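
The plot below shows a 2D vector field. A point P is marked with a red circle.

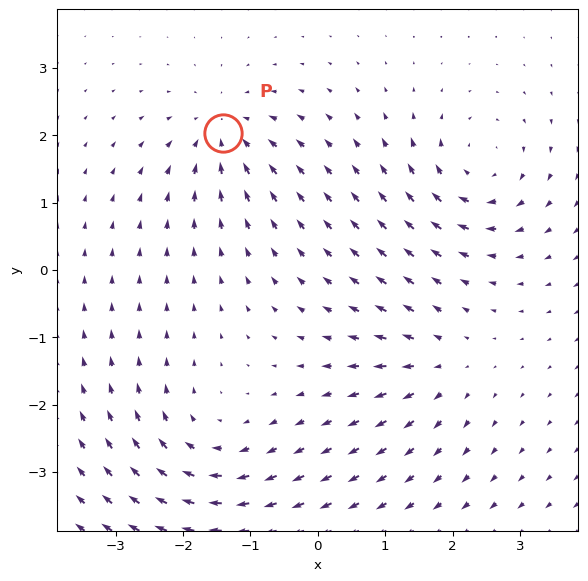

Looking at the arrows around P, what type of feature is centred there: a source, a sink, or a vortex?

sink

At P (-1.4, 2.0) the arrows converge inward. Divergence about -5, curl ≈0 — negative divergence with near-zero curl is a sink.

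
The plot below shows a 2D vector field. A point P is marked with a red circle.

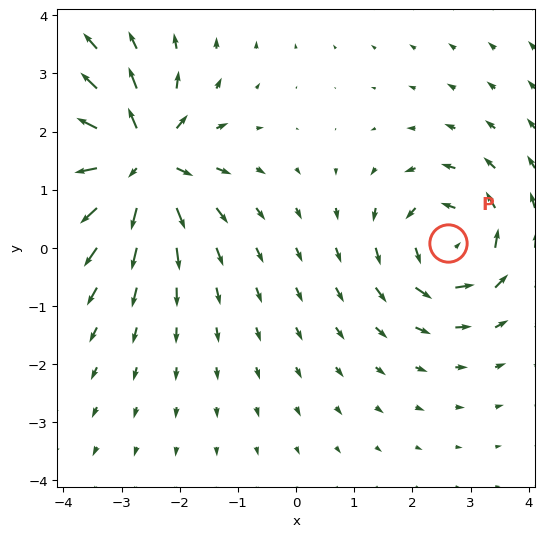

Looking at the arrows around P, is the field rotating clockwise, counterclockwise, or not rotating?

counterclockwise

Near P at (2.6, 0.1) the arrows circulate counterclockwise. The curl (z-component) there is about +4; positive curl means counterclockwise rotation.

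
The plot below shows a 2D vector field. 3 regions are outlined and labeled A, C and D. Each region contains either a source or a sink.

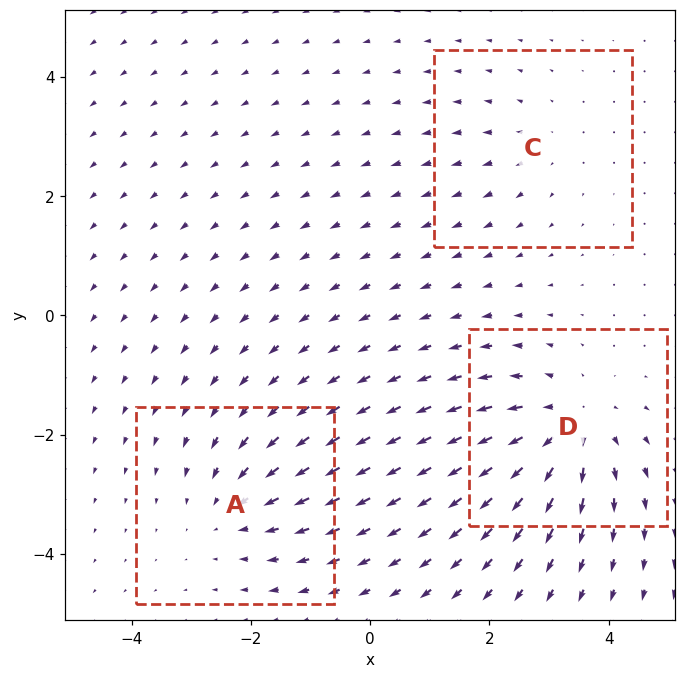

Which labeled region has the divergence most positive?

Divergence at each region's feature centre — A: about -3, C: about +2, D: about +4. Region D is most positive.

D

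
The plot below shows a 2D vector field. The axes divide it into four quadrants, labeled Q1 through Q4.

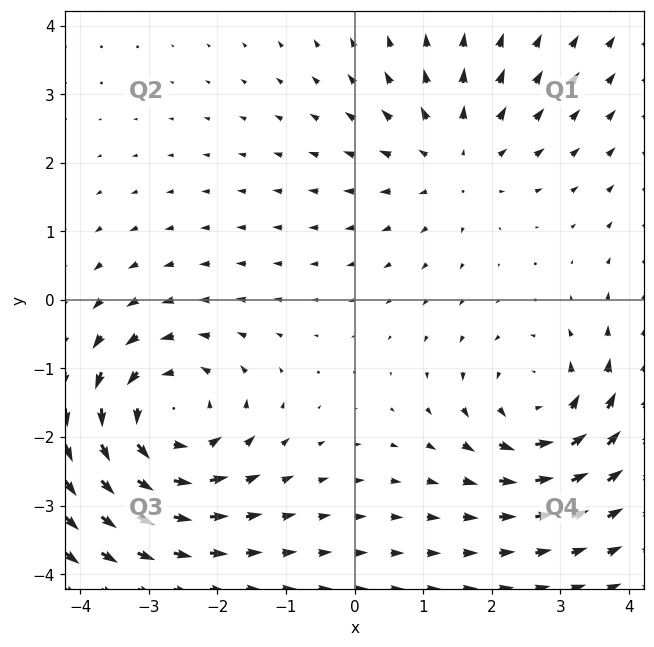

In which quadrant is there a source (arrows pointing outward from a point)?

Q1

The source sits at approximately (1.5, 2.0), which lies in quadrant Q1. The divergence there is about +3, positive as expected for a source.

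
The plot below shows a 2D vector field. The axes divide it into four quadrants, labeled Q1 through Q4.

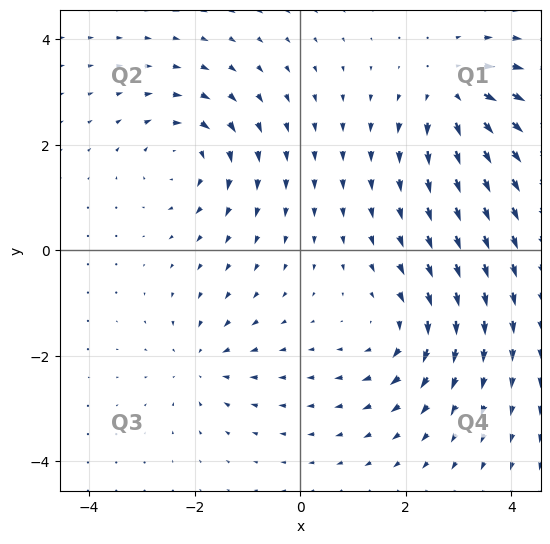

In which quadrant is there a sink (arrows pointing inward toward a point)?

Q3

The sink sits at approximately (-1.9, -2.1), which lies in quadrant Q3. The divergence there is about -4, negative as expected for a sink.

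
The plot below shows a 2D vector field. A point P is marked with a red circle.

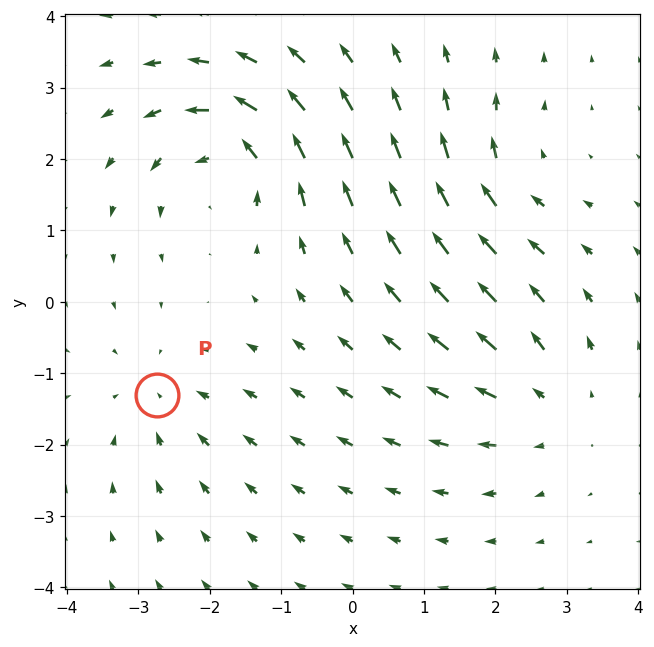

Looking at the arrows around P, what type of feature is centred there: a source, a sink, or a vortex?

sink

At P (-2.7, -1.3) the arrows converge inward. Divergence about -3, curl ≈0 — negative divergence with near-zero curl is a sink.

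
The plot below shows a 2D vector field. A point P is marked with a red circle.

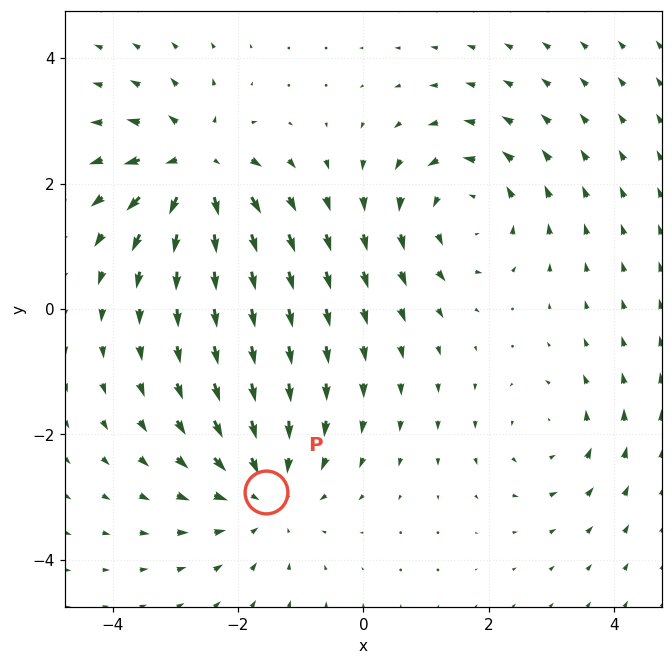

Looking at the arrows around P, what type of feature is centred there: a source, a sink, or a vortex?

At P (-1.6, -2.9) the arrows converge inward. Divergence about -4, curl ≈0 — negative divergence with near-zero curl is a sink.

sink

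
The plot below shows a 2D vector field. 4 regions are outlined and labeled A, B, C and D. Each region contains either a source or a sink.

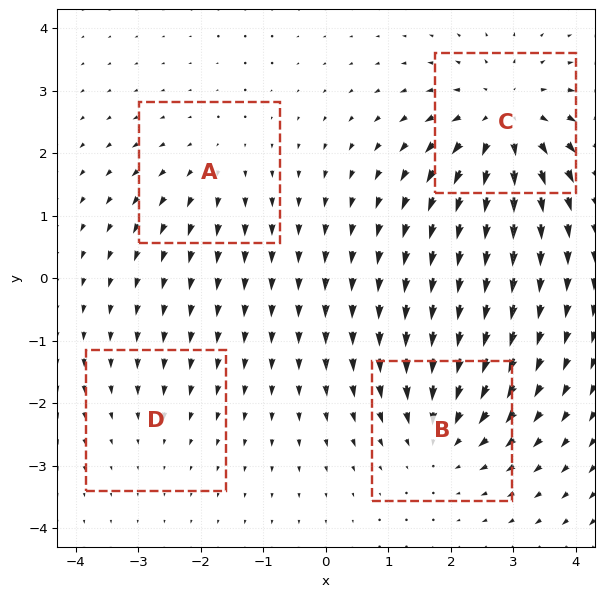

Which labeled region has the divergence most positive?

Divergence at each region's feature centre — A: about +3, B: about -5, C: about +7, D: about -2. Region C is most positive.

C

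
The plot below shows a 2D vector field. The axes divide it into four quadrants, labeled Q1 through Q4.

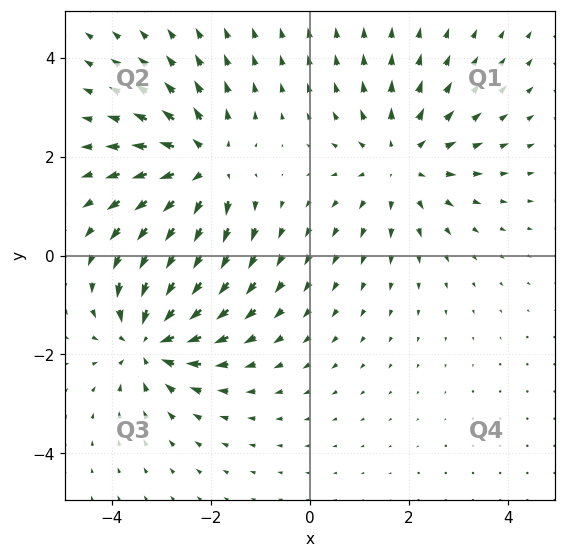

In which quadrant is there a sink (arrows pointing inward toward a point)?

The sink sits at approximately (-3.2, -1.7), which lies in quadrant Q3. The divergence there is about -5, negative as expected for a sink.

Q3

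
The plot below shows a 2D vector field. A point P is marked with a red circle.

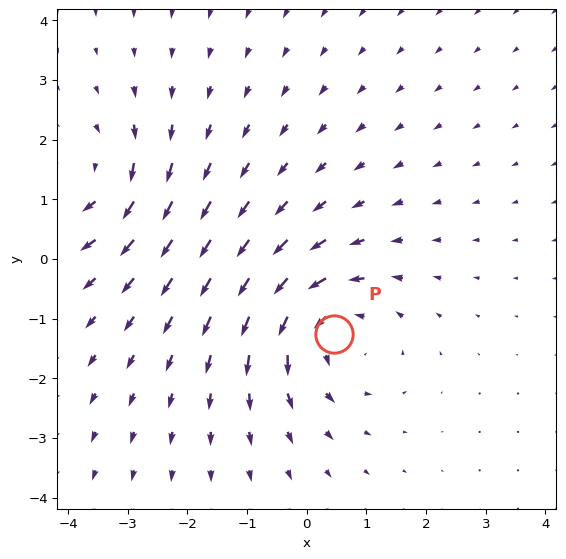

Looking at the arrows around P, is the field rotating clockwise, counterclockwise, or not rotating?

Near P at (0.5, -1.3) the arrows circulate counterclockwise. The curl (z-component) there is about +4; positive curl means counterclockwise rotation.

counterclockwise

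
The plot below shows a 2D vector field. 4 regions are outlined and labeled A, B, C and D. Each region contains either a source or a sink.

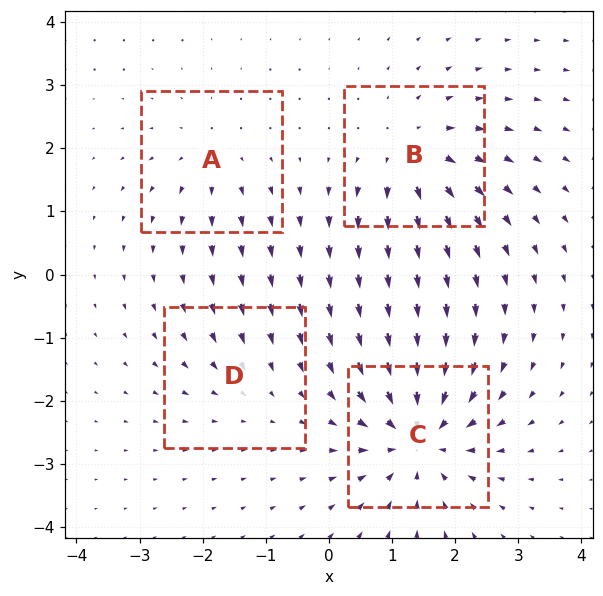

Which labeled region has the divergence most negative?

C

Divergence at each region's feature centre — A: about +4, B: about +6, C: about -8, D: about -2. Region C is most negative.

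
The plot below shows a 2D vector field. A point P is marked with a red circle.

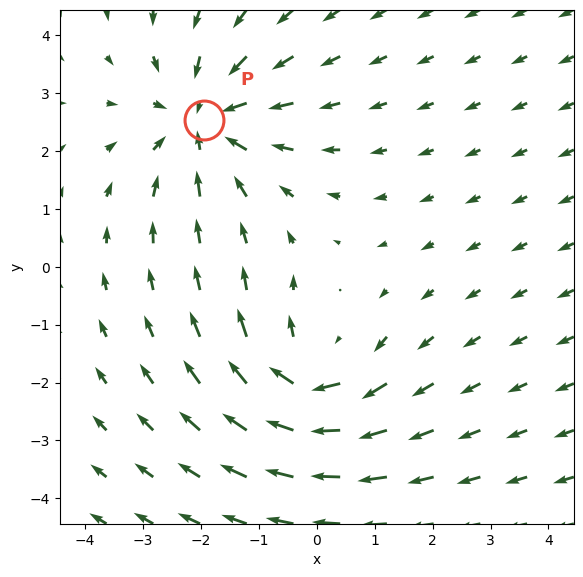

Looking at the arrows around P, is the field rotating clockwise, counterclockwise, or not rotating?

Near P at (-1.9, 2.5) the arrows show no circulation. The curl there is ≈0.

not rotating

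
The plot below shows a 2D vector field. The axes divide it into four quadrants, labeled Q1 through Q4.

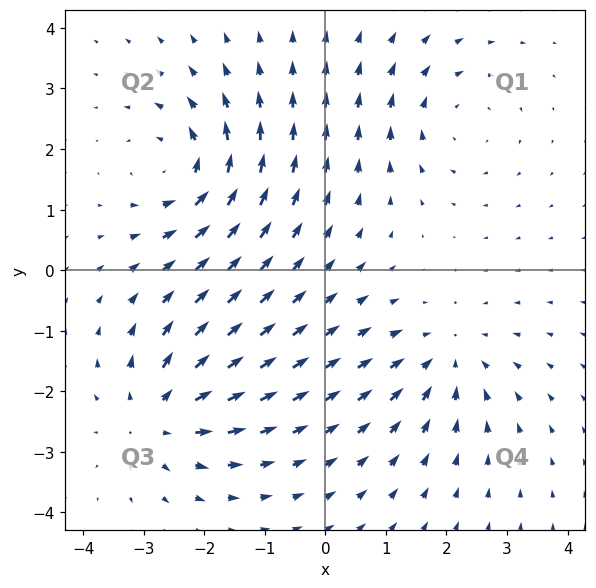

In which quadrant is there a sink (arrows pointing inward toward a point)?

Q4

The sink sits at approximately (2.0, -1.5), which lies in quadrant Q4. The divergence there is about -4, negative as expected for a sink.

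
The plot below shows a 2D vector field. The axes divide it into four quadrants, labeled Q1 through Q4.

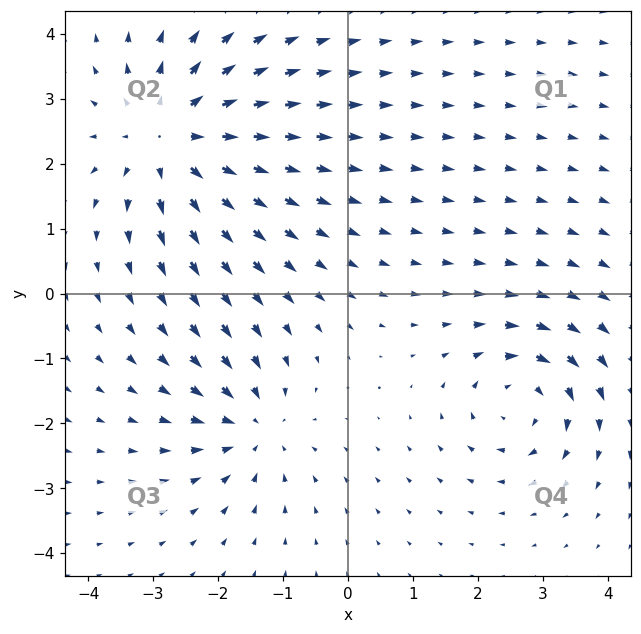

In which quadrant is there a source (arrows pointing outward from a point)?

The source sits at approximately (-2.7, 2.4), which lies in quadrant Q2. The divergence there is about +4, positive as expected for a source.

Q2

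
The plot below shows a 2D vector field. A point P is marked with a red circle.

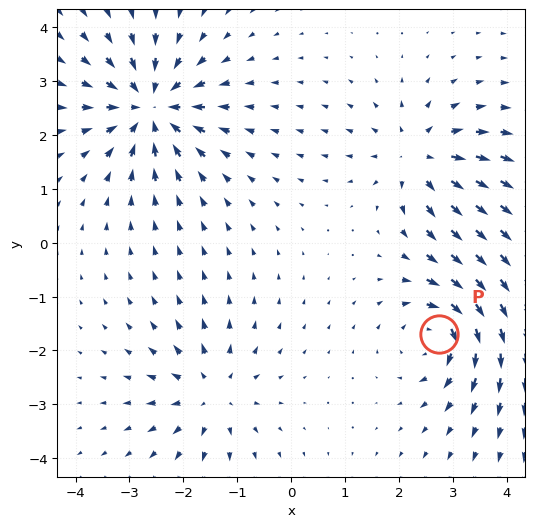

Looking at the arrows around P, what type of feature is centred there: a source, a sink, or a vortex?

At P (2.7, -1.7) the arrows circulate clockwise. Divergence ≈0, curl about -5 — near-zero divergence with nonzero curl is a vortex.

vortex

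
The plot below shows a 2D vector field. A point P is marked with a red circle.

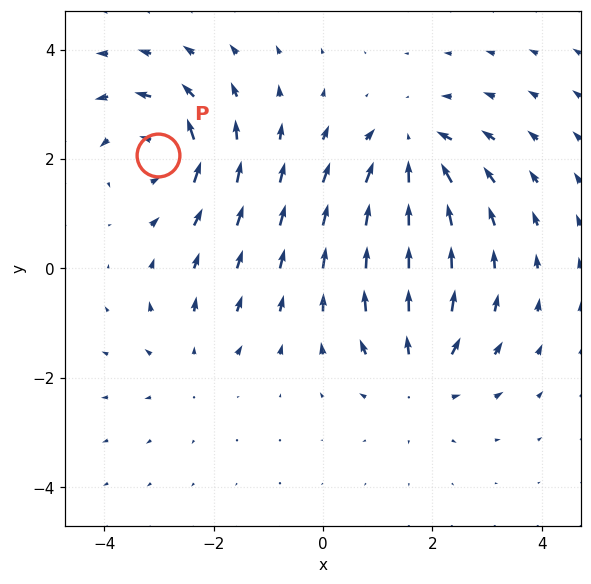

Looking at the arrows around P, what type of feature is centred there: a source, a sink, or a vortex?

vortex

At P (-3.0, 2.1) the arrows circulate counterclockwise. Divergence ≈0, curl about +6 — near-zero divergence with nonzero curl is a vortex.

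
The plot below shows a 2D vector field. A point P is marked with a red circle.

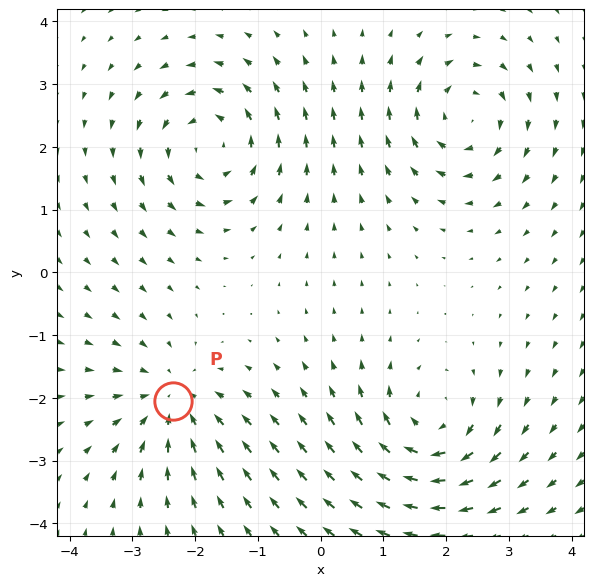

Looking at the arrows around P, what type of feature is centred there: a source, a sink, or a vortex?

sink

At P (-2.4, -2.0) the arrows converge inward. Divergence about -4, curl ≈0 — negative divergence with near-zero curl is a sink.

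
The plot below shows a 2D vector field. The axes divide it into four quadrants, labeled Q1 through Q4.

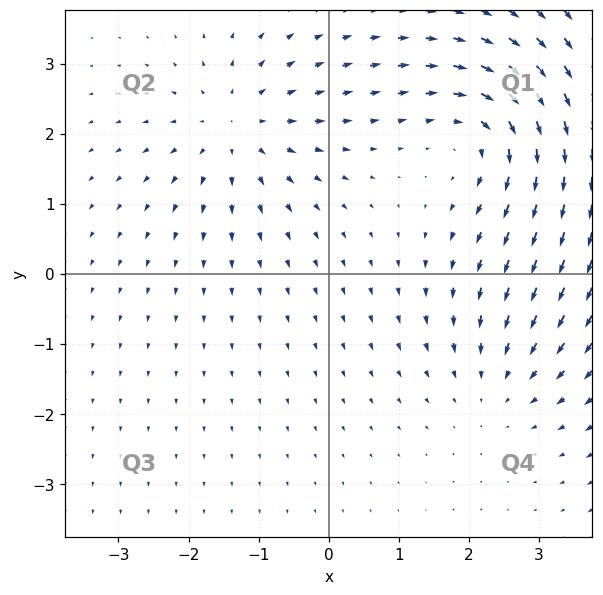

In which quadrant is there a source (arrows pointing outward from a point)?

The source sits at approximately (-1.3, 2.1), which lies in quadrant Q2. The divergence there is about +4, positive as expected for a source.

Q2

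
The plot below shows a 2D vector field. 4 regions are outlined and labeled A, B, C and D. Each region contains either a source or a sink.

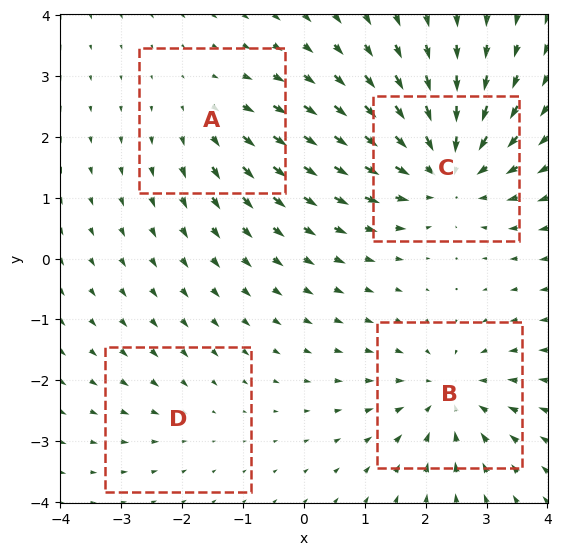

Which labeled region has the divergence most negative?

C

Divergence at each region's feature centre — A: about +3, B: about -5, C: about -6, D: about -2. Region C is most negative.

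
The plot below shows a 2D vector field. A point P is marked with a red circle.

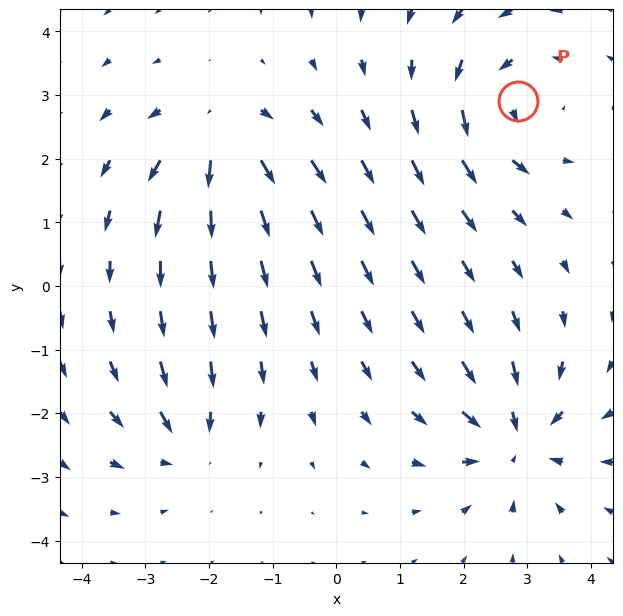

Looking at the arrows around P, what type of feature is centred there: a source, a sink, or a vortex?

At P (2.8, 2.9) the arrows circulate counterclockwise. Divergence ≈0, curl about +4 — near-zero divergence with nonzero curl is a vortex.

vortex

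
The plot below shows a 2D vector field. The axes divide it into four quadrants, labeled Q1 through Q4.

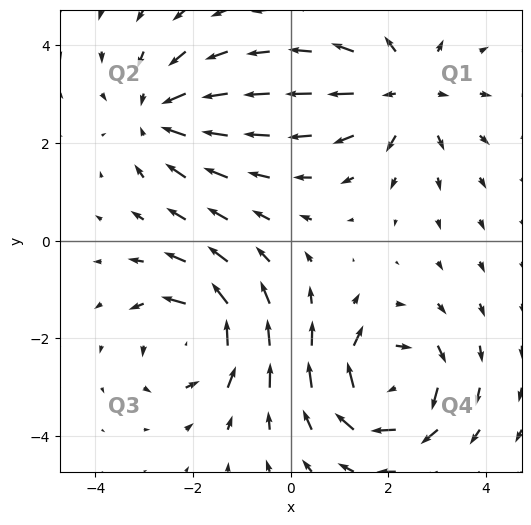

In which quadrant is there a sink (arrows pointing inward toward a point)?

Q2

The sink sits at approximately (-2.7, 2.6), which lies in quadrant Q2. The divergence there is about -4, negative as expected for a sink.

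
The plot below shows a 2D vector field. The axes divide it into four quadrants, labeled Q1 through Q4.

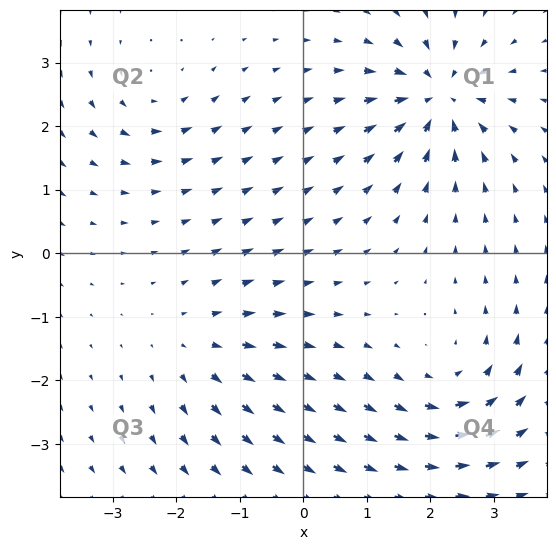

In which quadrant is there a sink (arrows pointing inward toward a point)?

The sink sits at approximately (2.1, 2.5), which lies in quadrant Q1. The divergence there is about -6, negative as expected for a sink.

Q1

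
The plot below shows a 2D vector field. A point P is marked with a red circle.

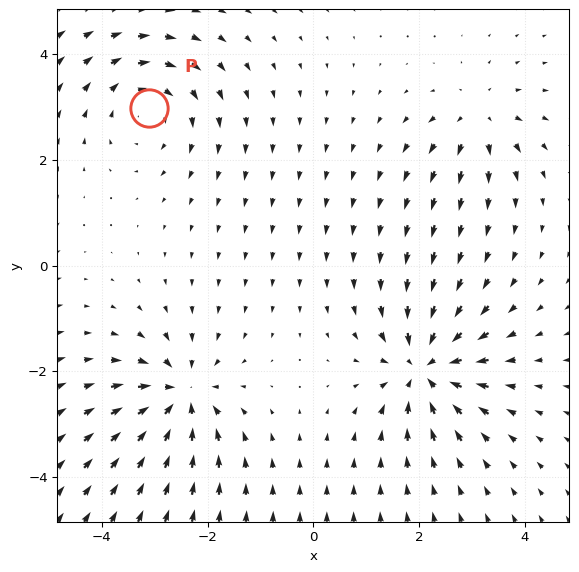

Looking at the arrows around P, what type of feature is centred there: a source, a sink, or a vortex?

At P (-3.1, 3.0) the arrows circulate clockwise. Divergence ≈0, curl about -4 — near-zero divergence with nonzero curl is a vortex.

vortex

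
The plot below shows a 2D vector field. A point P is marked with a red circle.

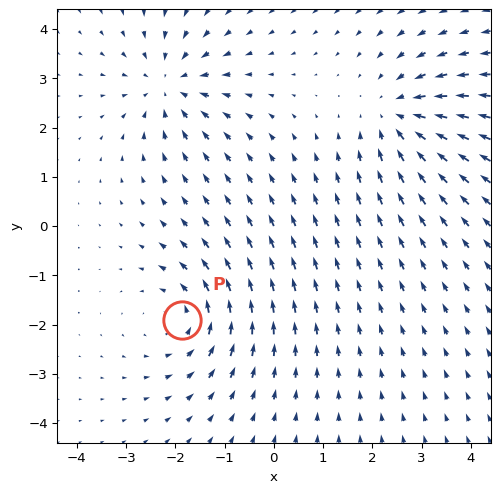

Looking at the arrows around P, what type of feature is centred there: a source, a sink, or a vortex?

At P (-1.9, -1.9) the arrows circulate counterclockwise. Divergence ≈0, curl about +5 — near-zero divergence with nonzero curl is a vortex.

vortex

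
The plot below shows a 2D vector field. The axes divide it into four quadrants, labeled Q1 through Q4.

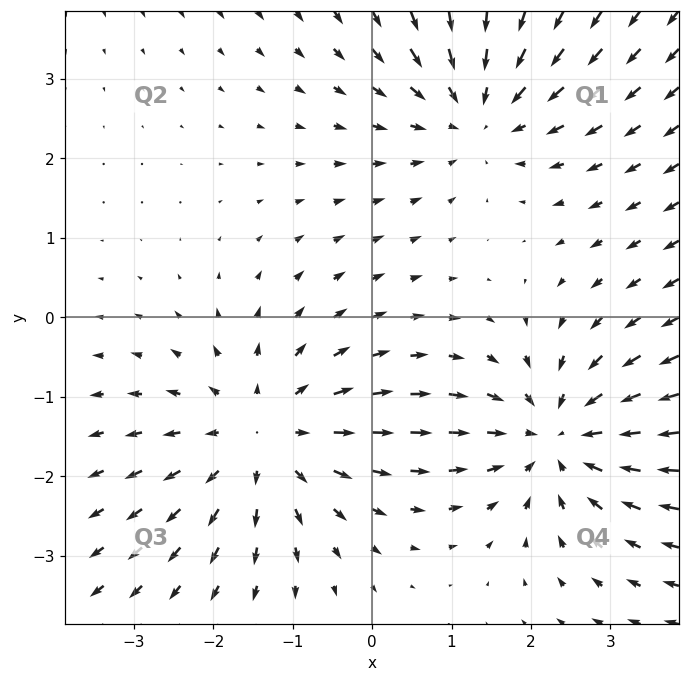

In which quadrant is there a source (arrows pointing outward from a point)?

Q3

The source sits at approximately (-1.4, -1.5), which lies in quadrant Q3. The divergence there is about +3, positive as expected for a source.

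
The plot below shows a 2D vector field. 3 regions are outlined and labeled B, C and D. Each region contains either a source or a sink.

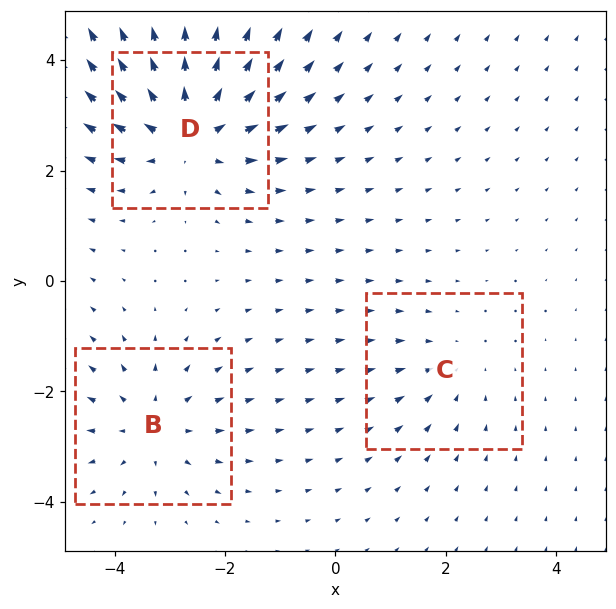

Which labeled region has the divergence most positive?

D

Divergence at each region's feature centre — B: about +3, C: about -2, D: about +5. Region D is most positive.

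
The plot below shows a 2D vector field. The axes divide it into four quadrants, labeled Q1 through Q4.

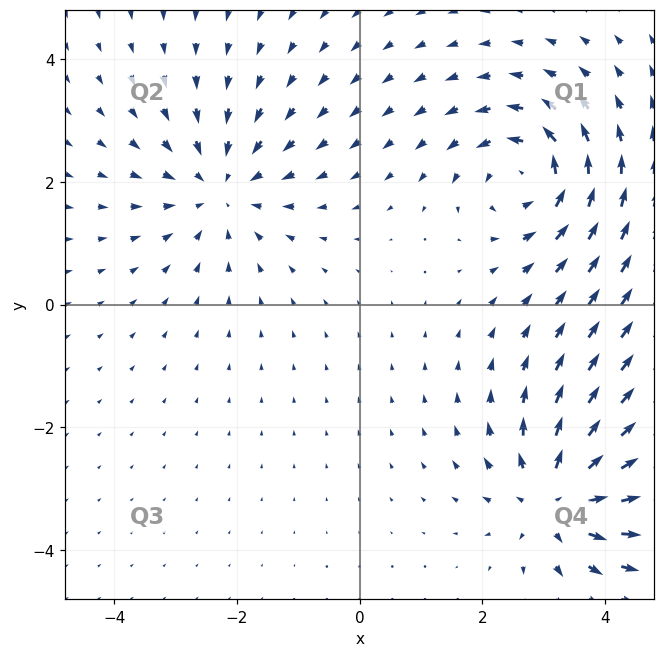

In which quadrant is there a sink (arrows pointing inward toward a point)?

The sink sits at approximately (-2.3, 1.9), which lies in quadrant Q2. The divergence there is about -4, negative as expected for a sink.

Q2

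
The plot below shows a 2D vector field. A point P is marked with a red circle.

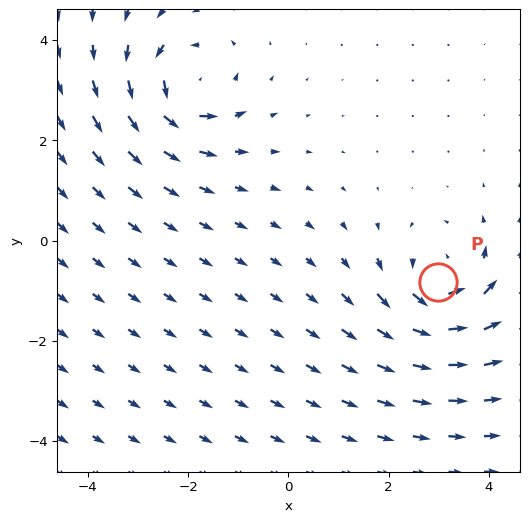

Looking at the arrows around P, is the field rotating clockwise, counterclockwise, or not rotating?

counterclockwise

Near P at (3.0, -0.8) the arrows circulate counterclockwise. The curl (z-component) there is about +5; positive curl means counterclockwise rotation.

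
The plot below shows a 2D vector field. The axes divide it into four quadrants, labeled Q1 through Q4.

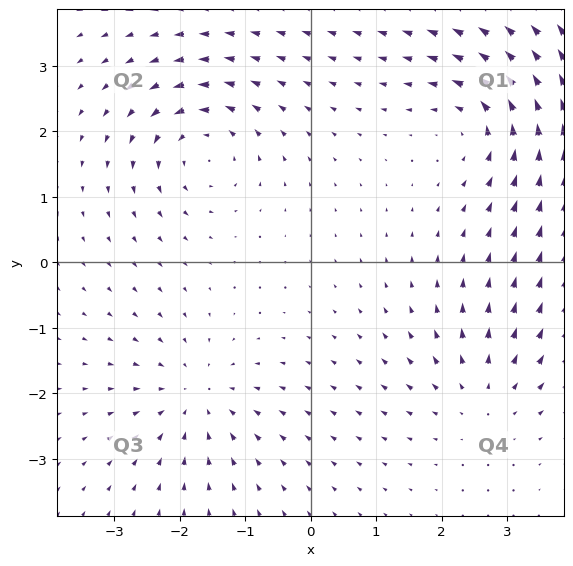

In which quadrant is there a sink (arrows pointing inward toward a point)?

The sink sits at approximately (-1.8, -2.1), which lies in quadrant Q3. The divergence there is about -3, negative as expected for a sink.

Q3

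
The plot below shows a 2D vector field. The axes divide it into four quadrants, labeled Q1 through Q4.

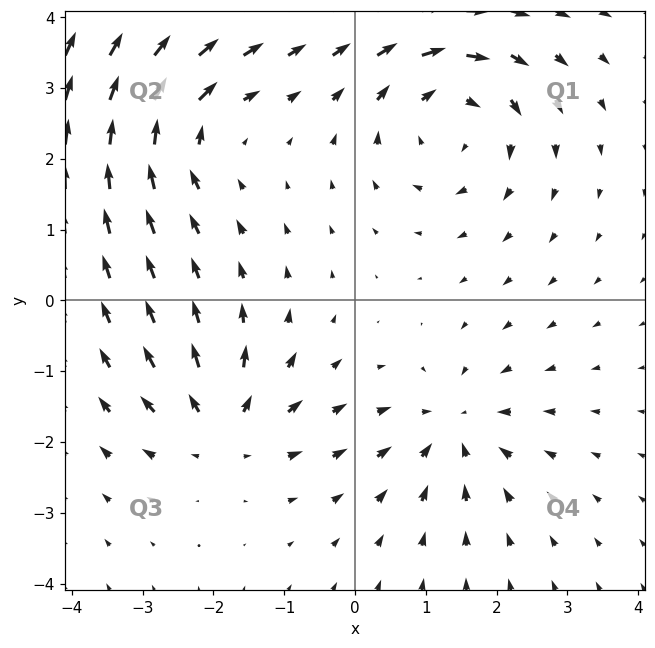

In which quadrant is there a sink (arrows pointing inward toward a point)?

The sink sits at approximately (1.4, -1.8), which lies in quadrant Q4. The divergence there is about -4, negative as expected for a sink.

Q4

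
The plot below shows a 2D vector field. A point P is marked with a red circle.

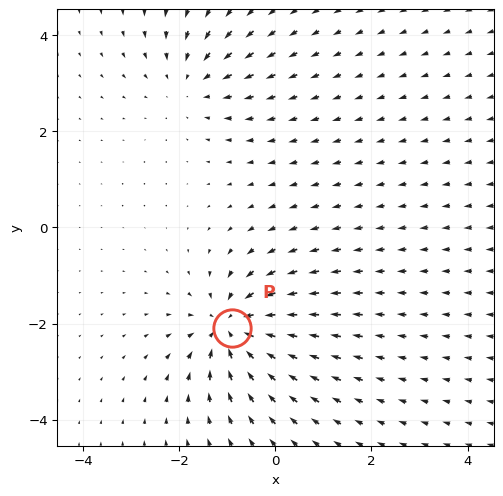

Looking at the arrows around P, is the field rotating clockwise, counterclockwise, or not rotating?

Near P at (-0.9, -2.1) the arrows show no circulation. The curl there is ≈0.

not rotating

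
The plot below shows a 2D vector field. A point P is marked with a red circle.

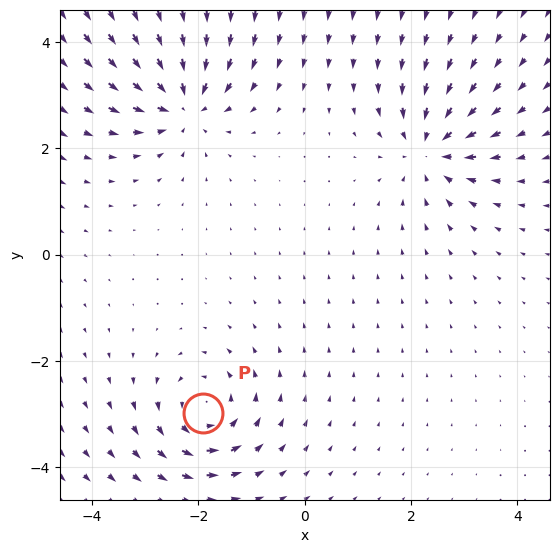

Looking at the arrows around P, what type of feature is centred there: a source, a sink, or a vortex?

At P (-1.9, -3.0) the arrows circulate counterclockwise. Divergence ≈0, curl about +5 — near-zero divergence with nonzero curl is a vortex.

vortex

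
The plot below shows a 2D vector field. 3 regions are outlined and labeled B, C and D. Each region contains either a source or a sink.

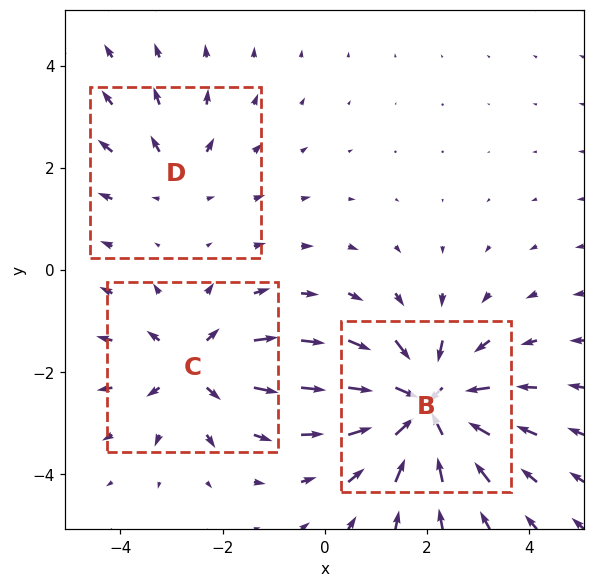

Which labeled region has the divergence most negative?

Divergence at each region's feature centre — B: about -5, C: about +3, D: about +2. Region B is most negative.

B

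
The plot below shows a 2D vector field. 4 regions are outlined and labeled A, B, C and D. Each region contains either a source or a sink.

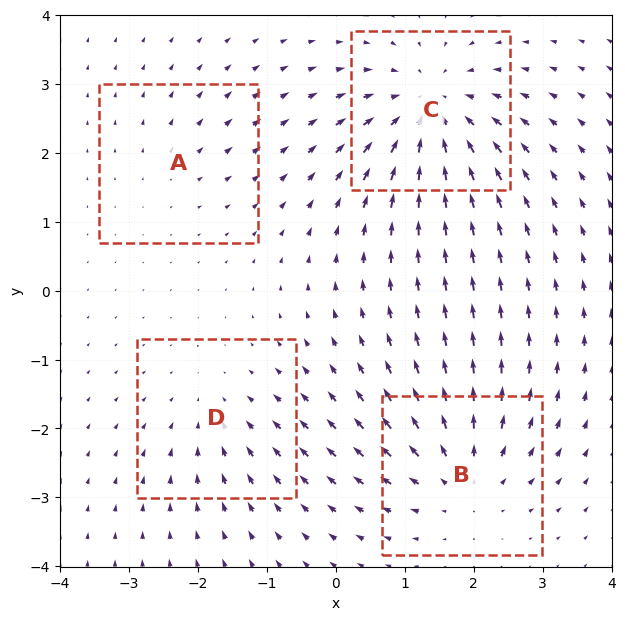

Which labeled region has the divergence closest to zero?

Divergence at each region's feature centre — A: about +2, B: about +5, C: about -6, D: about -3. Region A is closest to zero.

A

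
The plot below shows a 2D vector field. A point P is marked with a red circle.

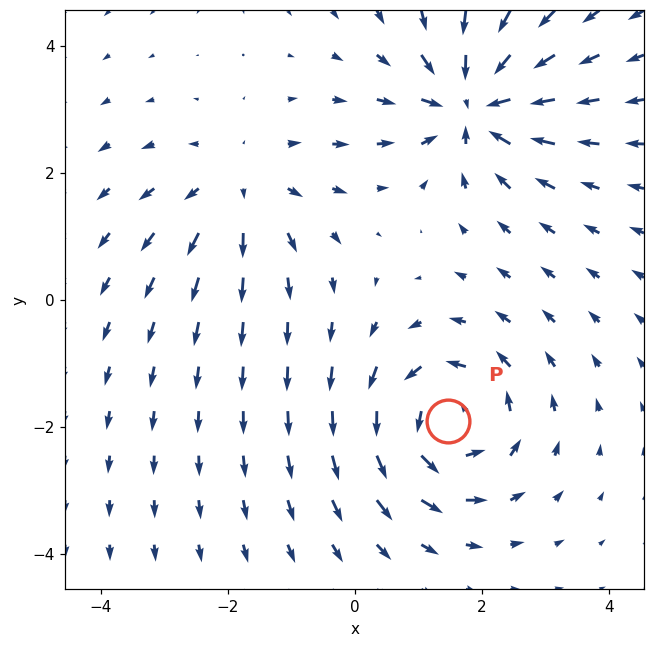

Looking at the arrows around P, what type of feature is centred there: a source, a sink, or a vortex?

vortex

At P (1.5, -1.9) the arrows circulate counterclockwise. Divergence ≈0, curl about +5 — near-zero divergence with nonzero curl is a vortex.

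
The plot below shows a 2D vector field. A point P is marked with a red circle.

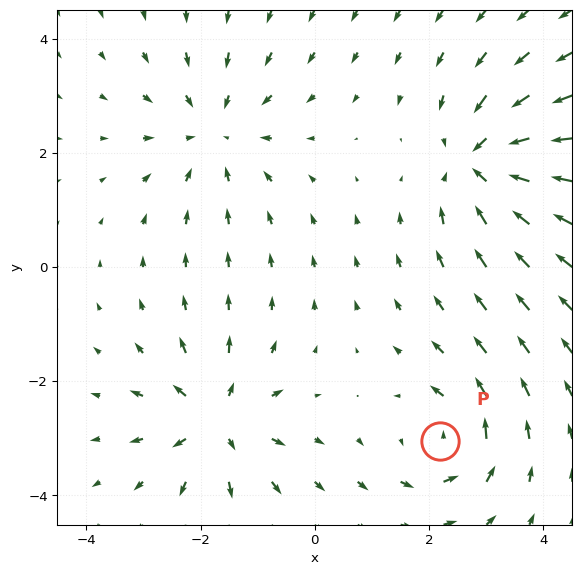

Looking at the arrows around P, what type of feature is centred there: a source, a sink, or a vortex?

At P (2.2, -3.1) the arrows circulate counterclockwise. Divergence ≈0, curl about +4 — near-zero divergence with nonzero curl is a vortex.

vortex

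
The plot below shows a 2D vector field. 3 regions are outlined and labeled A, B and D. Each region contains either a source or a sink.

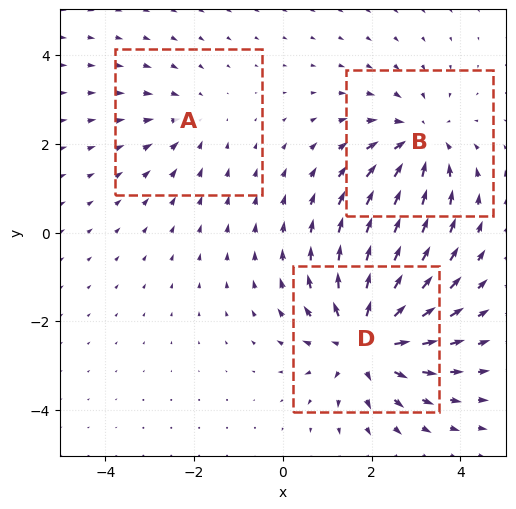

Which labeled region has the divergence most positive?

Divergence at each region's feature centre — A: about -2, B: about -3, D: about +4. Region D is most positive.

D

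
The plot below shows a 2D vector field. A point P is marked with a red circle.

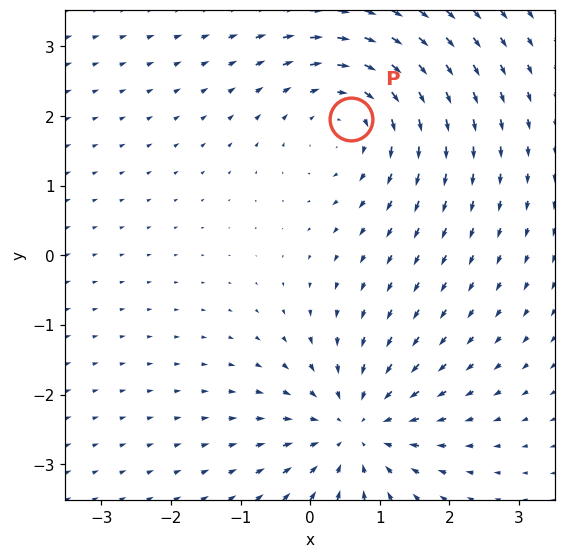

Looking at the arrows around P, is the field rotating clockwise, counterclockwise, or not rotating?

Near P at (0.6, 2.0) the arrows circulate clockwise. The curl (z-component) there is about -3; negative curl means clockwise rotation.

clockwise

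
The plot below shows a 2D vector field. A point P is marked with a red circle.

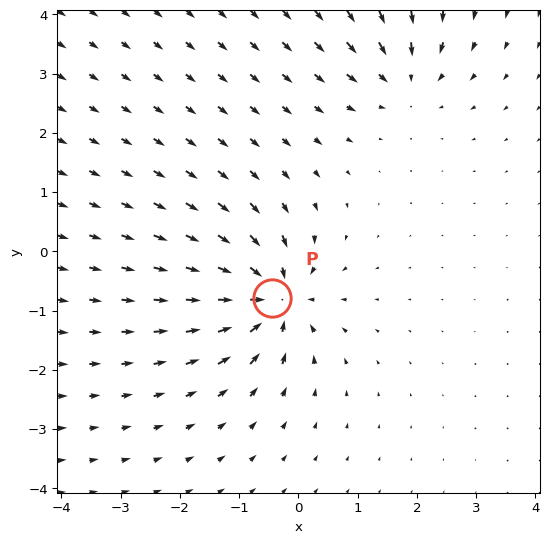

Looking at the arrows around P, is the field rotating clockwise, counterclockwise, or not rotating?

not rotating

Near P at (-0.4, -0.8) the arrows show no circulation. The curl there is ≈0.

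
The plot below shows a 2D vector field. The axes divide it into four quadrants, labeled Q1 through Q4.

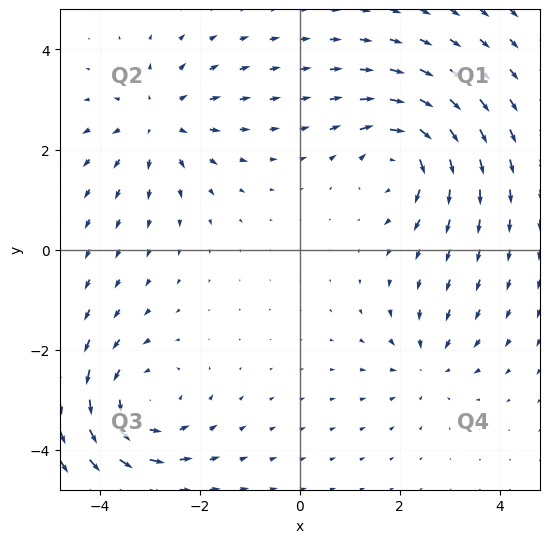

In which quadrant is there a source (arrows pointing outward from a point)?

Q2

The source sits at approximately (-2.8, 2.5), which lies in quadrant Q2. The divergence there is about +3, positive as expected for a source.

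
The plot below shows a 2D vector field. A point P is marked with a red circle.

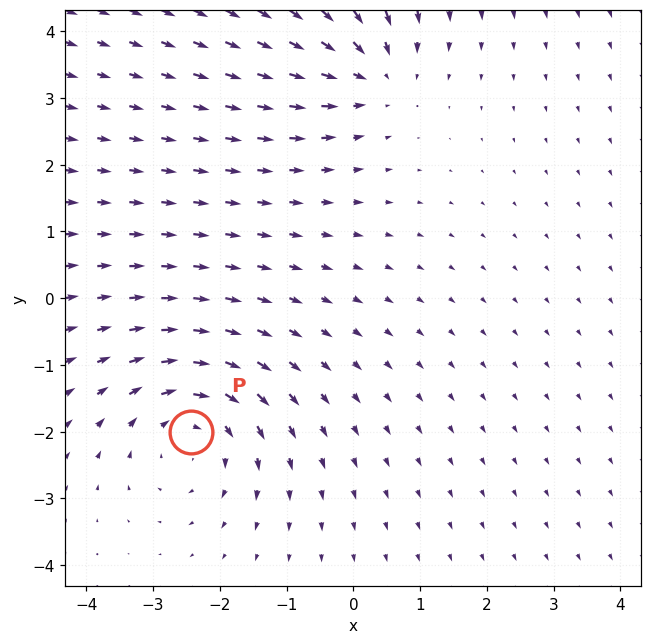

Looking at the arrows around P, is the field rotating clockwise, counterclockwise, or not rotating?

Near P at (-2.4, -2.0) the arrows circulate clockwise. The curl (z-component) there is about -4; negative curl means clockwise rotation.

clockwise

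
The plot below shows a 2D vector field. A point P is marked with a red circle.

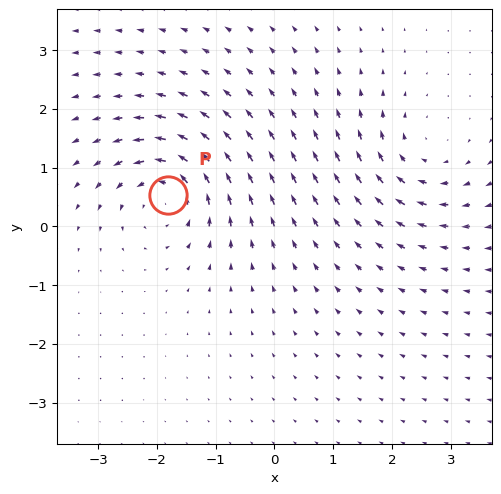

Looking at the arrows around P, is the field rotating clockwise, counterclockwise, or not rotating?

counterclockwise

Near P at (-1.8, 0.5) the arrows circulate counterclockwise. The curl (z-component) there is about +7; positive curl means counterclockwise rotation.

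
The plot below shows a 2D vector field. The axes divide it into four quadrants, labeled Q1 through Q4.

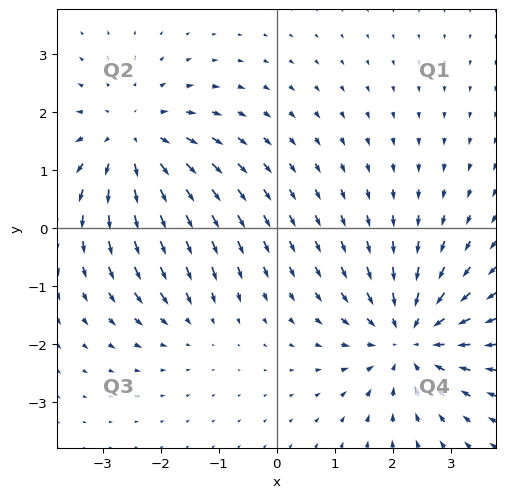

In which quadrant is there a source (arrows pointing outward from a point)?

Q2

The source sits at approximately (-2.5, 1.5), which lies in quadrant Q2. The divergence there is about +4, positive as expected for a source.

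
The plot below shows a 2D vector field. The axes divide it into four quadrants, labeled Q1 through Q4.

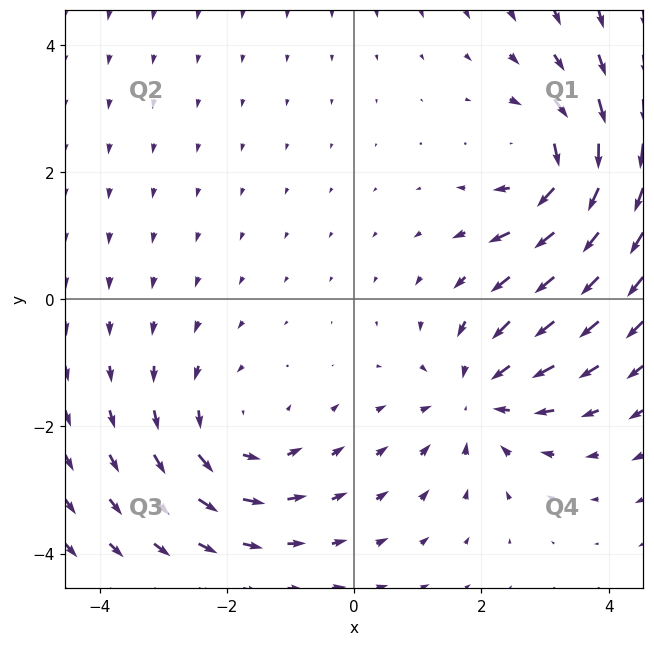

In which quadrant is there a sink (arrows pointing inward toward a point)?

The sink sits at approximately (2.0, -1.5), which lies in quadrant Q4. The divergence there is about -3, negative as expected for a sink.

Q4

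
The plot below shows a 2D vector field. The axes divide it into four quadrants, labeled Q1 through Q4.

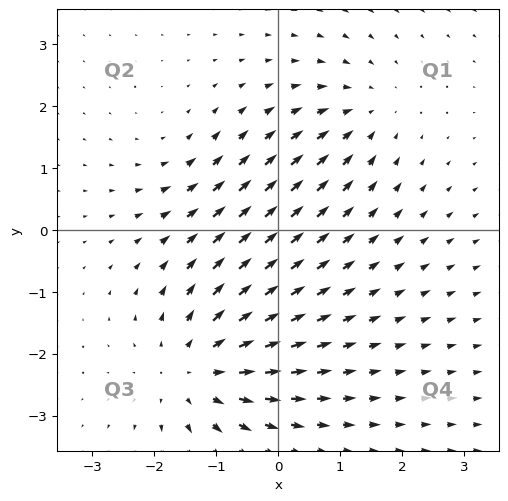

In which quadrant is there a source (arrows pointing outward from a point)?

The source sits at approximately (-1.3, -2.3), which lies in quadrant Q3. The divergence there is about +4, positive as expected for a source.

Q3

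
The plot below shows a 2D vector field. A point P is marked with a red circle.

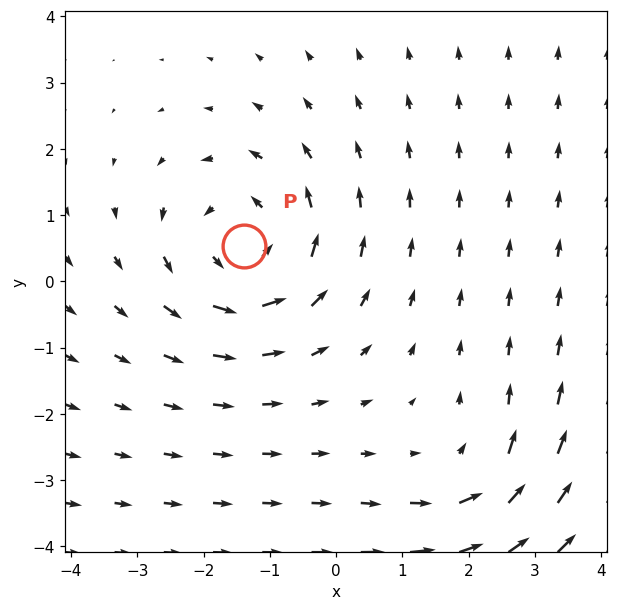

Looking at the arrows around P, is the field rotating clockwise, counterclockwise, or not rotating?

counterclockwise

Near P at (-1.4, 0.5) the arrows circulate counterclockwise. The curl (z-component) there is about +4; positive curl means counterclockwise rotation.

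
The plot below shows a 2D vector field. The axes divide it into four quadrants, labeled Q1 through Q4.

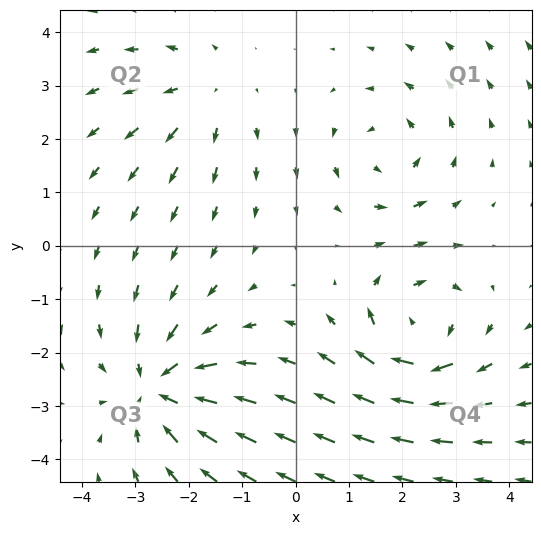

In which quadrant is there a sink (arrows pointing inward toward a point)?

The sink sits at approximately (-2.6, -2.7), which lies in quadrant Q3. The divergence there is about -5, negative as expected for a sink.

Q3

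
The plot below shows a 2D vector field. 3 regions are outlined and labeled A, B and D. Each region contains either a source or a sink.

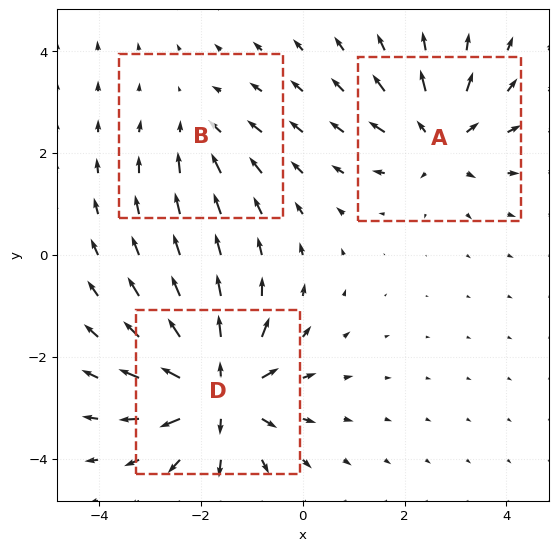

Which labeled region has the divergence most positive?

D

Divergence at each region's feature centre — A: about +4, B: about -2, D: about +6. Region D is most positive.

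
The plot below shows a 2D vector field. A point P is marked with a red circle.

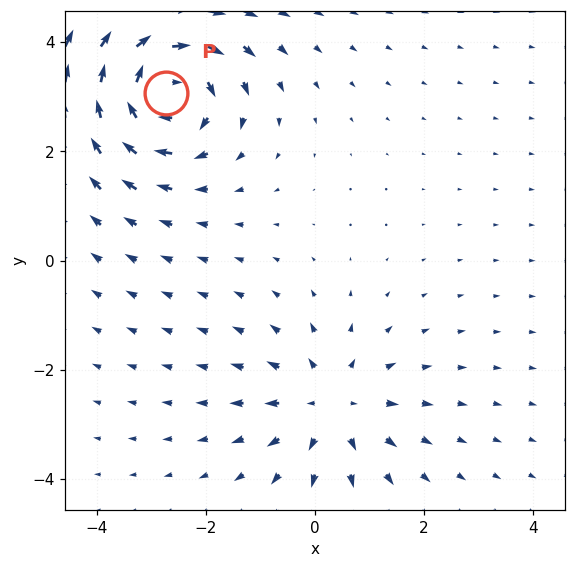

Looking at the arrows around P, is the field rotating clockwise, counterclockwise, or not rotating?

clockwise

Near P at (-2.7, 3.1) the arrows circulate clockwise. The curl (z-component) there is about -5; negative curl means clockwise rotation.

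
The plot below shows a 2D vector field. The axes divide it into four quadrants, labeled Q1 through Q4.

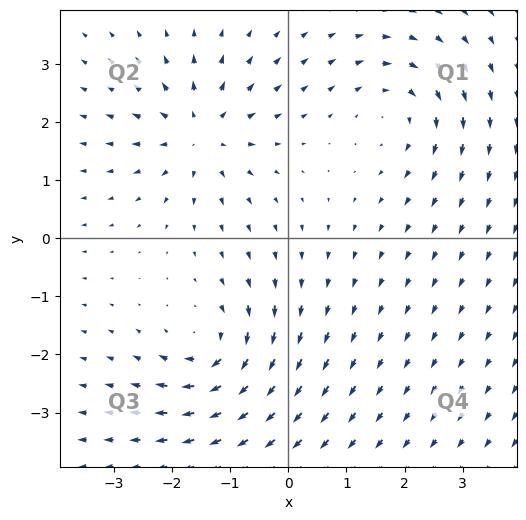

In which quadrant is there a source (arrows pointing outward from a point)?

The source sits at approximately (-1.5, 1.8), which lies in quadrant Q2. The divergence there is about +5, positive as expected for a source.

Q2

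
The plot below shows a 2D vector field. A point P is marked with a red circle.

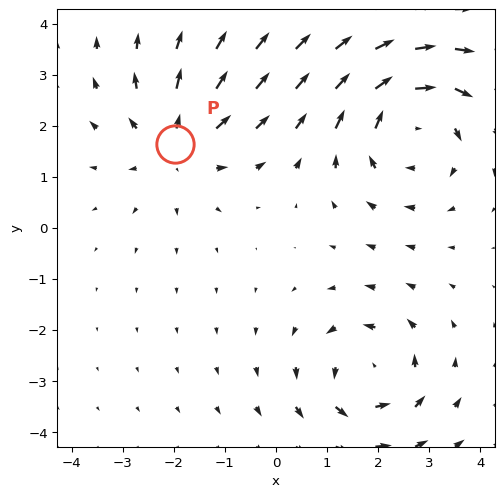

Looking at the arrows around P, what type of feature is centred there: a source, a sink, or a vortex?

At P (-2.0, 1.6) the arrows spread outward. Divergence about +3, curl ≈0 — positive divergence with near-zero curl is a source.

source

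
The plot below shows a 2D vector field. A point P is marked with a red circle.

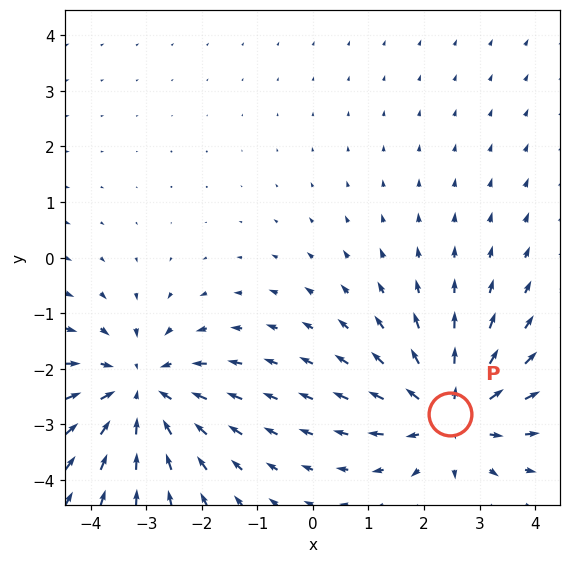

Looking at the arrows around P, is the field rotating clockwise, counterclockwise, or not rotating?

not rotating

Near P at (2.5, -2.8) the arrows show no circulation. The curl there is ≈0.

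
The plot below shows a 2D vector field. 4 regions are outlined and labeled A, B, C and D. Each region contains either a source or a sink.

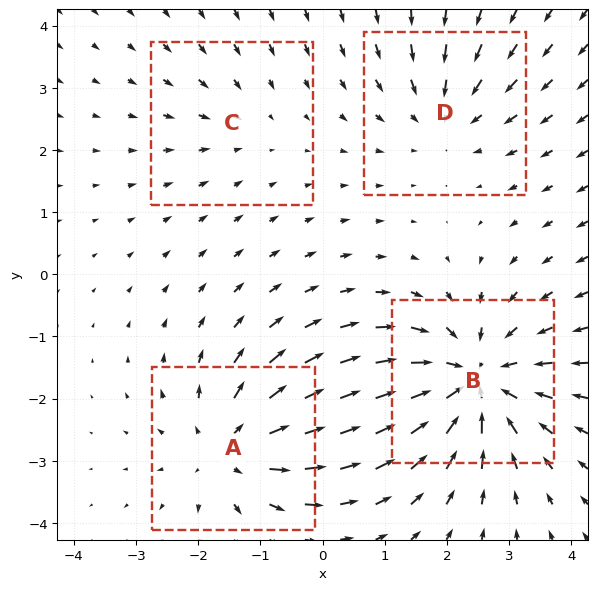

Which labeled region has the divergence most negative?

B

Divergence at each region's feature centre — A: about +4, B: about -6, C: about -2, D: about -3. Region B is most negative.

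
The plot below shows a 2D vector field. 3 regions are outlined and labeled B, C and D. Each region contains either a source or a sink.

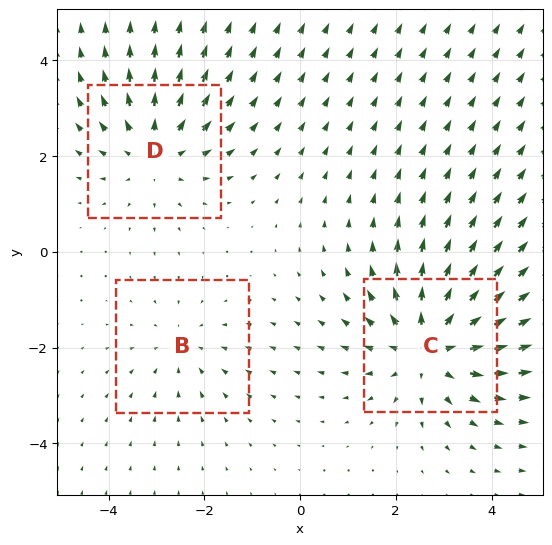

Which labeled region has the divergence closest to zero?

B

Divergence at each region's feature centre — B: about -2, C: about +4, D: about +3. Region B is closest to zero.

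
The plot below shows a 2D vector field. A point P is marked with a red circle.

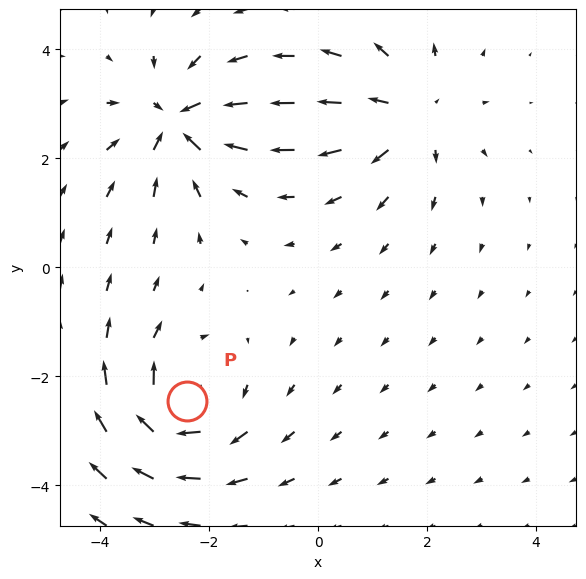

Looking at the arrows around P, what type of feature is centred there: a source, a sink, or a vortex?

At P (-2.4, -2.5) the arrows circulate clockwise. Divergence ≈0, curl about -5 — near-zero divergence with nonzero curl is a vortex.

vortex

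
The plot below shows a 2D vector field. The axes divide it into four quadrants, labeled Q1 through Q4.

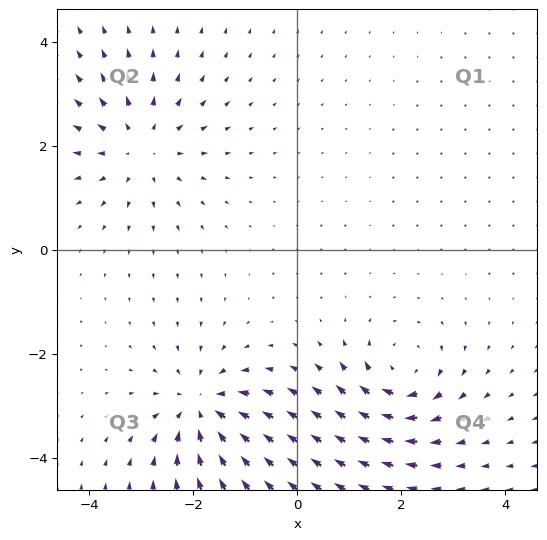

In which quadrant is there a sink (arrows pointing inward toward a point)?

The sink sits at approximately (-1.8, -3.1), which lies in quadrant Q3. The divergence there is about -5, negative as expected for a sink.

Q3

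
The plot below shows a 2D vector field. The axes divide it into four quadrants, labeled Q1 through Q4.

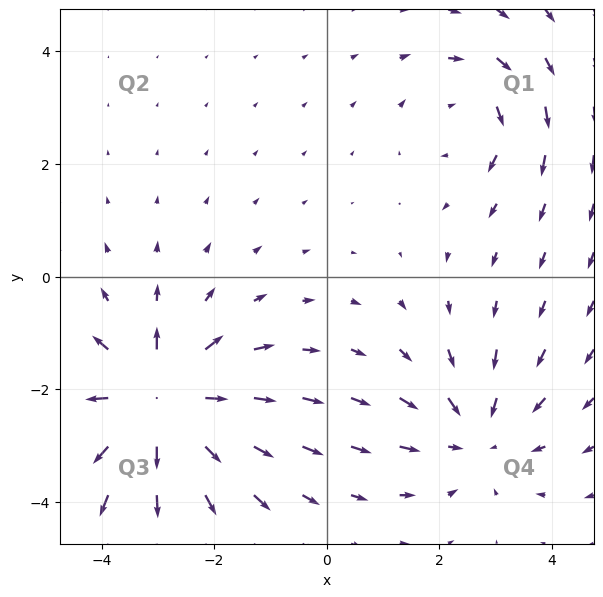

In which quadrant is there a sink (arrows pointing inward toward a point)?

The sink sits at approximately (2.7, -2.8), which lies in quadrant Q4. The divergence there is about -3, negative as expected for a sink.

Q4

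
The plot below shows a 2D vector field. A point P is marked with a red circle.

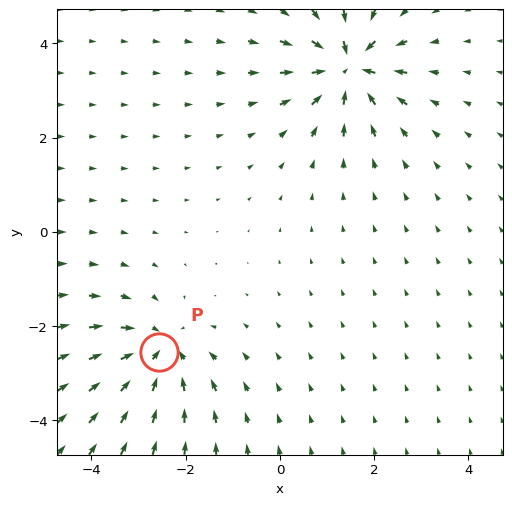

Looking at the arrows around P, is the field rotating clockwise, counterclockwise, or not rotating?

Near P at (-2.6, -2.5) the arrows show no circulation. The curl there is ≈0.

not rotating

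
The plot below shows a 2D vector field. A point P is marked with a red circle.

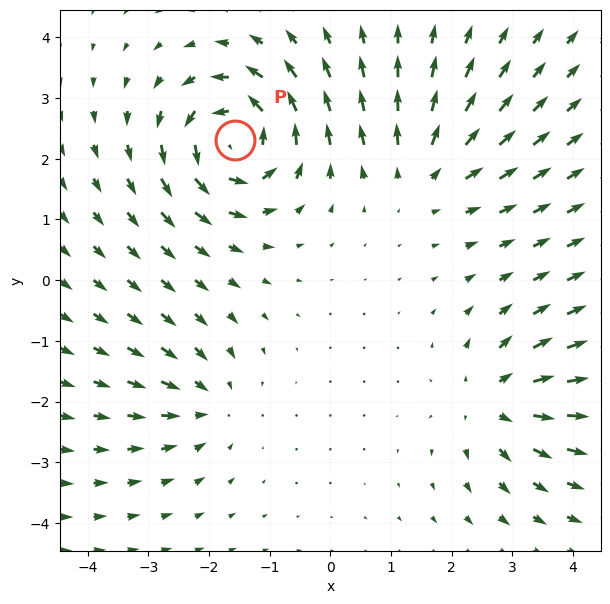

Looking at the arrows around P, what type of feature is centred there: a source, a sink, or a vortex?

vortex

At P (-1.6, 2.3) the arrows circulate counterclockwise. Divergence ≈0, curl about +7 — near-zero divergence with nonzero curl is a vortex.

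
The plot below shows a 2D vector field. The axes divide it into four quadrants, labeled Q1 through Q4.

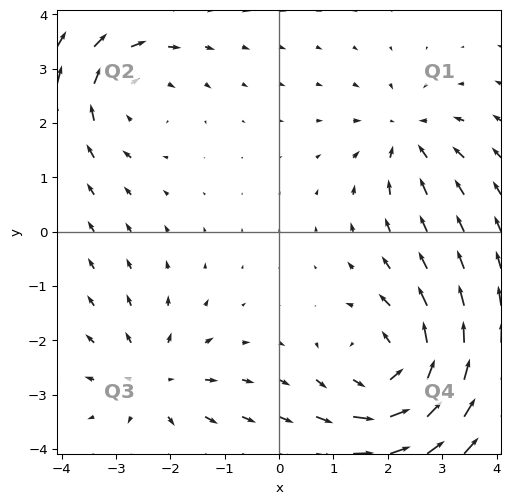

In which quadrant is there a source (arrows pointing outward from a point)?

Q3

The source sits at approximately (-2.3, -2.7), which lies in quadrant Q3. The divergence there is about +3, positive as expected for a source.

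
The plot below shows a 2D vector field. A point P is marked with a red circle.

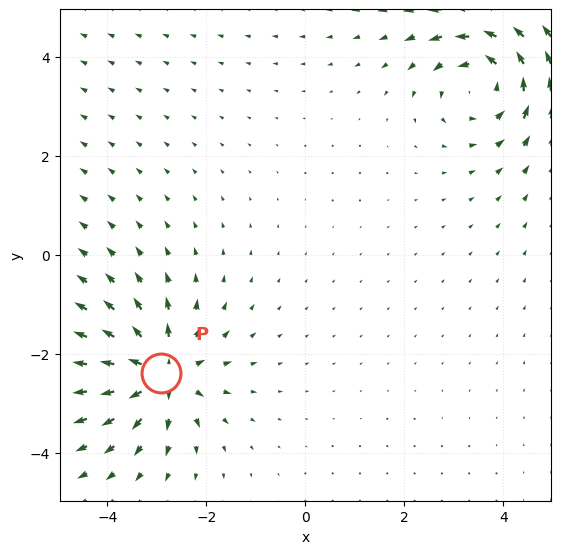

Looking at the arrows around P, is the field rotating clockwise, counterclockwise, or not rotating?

not rotating

Near P at (-2.9, -2.4) the arrows show no circulation. The curl there is ≈0.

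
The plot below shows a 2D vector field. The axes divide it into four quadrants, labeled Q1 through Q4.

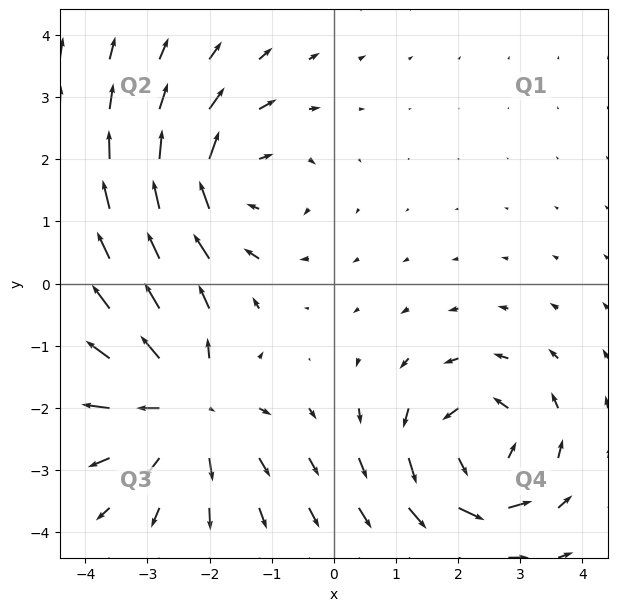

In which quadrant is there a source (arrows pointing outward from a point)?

Q3

The source sits at approximately (-2.4, -2.0), which lies in quadrant Q3. The divergence there is about +4, positive as expected for a source.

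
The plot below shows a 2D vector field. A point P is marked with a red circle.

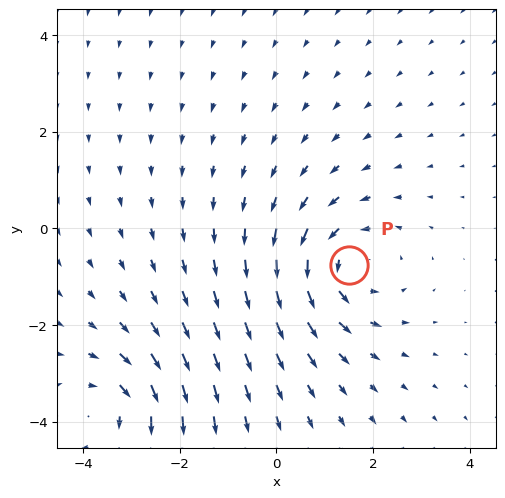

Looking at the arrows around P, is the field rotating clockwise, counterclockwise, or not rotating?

counterclockwise

Near P at (1.5, -0.8) the arrows circulate counterclockwise. The curl (z-component) there is about +4; positive curl means counterclockwise rotation.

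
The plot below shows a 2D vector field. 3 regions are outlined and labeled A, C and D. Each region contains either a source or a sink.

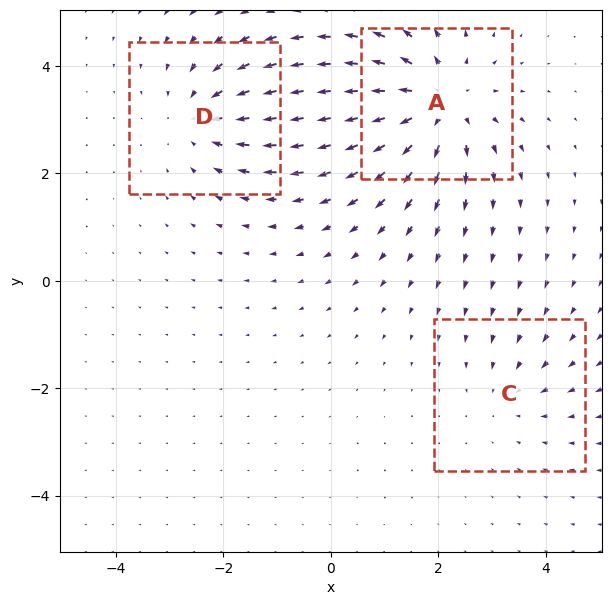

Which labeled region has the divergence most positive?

A

Divergence at each region's feature centre — A: about +4, C: about -2, D: about -3. Region A is most positive.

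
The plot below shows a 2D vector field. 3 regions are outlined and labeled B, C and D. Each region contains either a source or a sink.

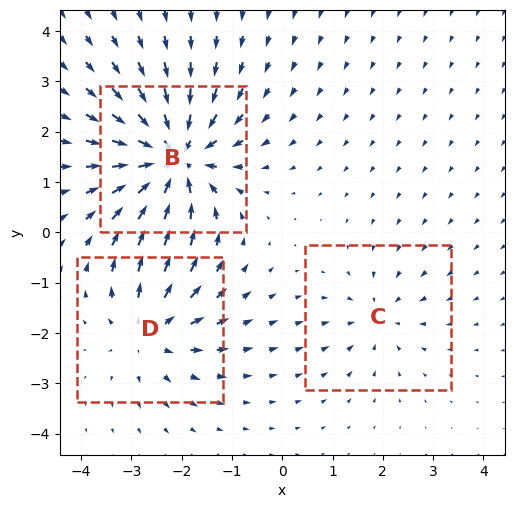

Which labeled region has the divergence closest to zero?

C

Divergence at each region's feature centre — B: about -6, C: about -2, D: about +3. Region C is closest to zero.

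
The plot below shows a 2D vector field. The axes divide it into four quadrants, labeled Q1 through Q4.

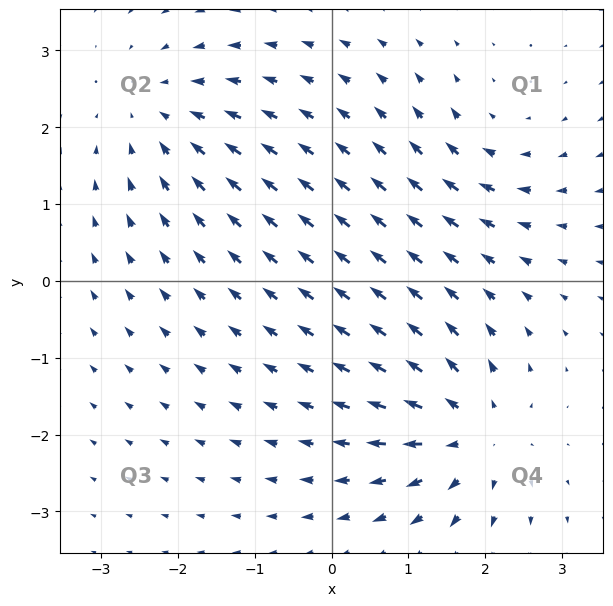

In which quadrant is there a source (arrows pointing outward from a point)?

The source sits at approximately (1.8, -2.0), which lies in quadrant Q4. The divergence there is about +5, positive as expected for a source.

Q4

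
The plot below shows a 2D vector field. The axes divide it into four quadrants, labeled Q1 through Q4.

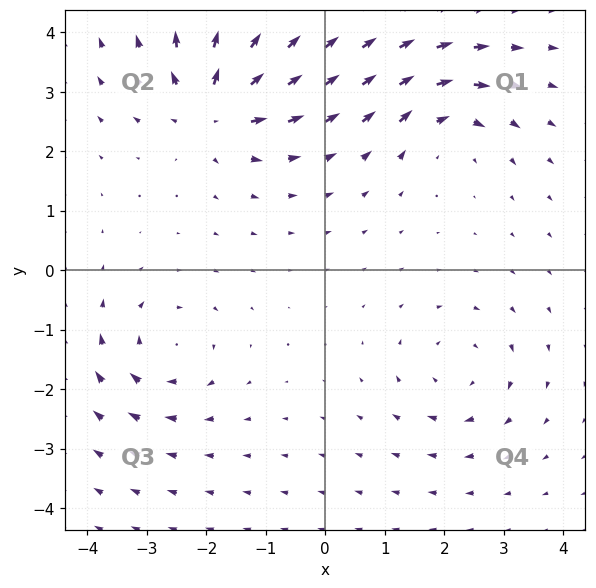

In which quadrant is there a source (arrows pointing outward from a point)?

Q2

The source sits at approximately (-1.9, 2.7), which lies in quadrant Q2. The divergence there is about +6, positive as expected for a source.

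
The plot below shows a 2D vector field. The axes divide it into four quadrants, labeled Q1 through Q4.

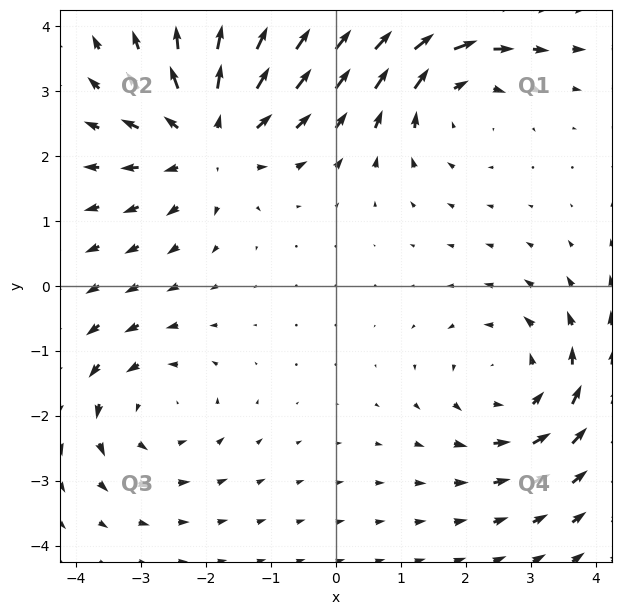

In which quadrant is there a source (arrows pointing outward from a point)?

The source sits at approximately (-1.9, 2.3), which lies in quadrant Q2. The divergence there is about +5, positive as expected for a source.

Q2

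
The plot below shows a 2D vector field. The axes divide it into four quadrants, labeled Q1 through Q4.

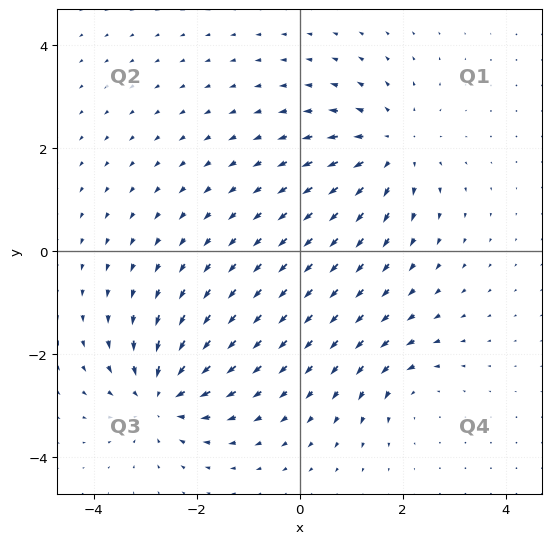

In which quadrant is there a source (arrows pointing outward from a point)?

Q1

The source sits at approximately (1.8, 2.0), which lies in quadrant Q1. The divergence there is about +4, positive as expected for a source.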